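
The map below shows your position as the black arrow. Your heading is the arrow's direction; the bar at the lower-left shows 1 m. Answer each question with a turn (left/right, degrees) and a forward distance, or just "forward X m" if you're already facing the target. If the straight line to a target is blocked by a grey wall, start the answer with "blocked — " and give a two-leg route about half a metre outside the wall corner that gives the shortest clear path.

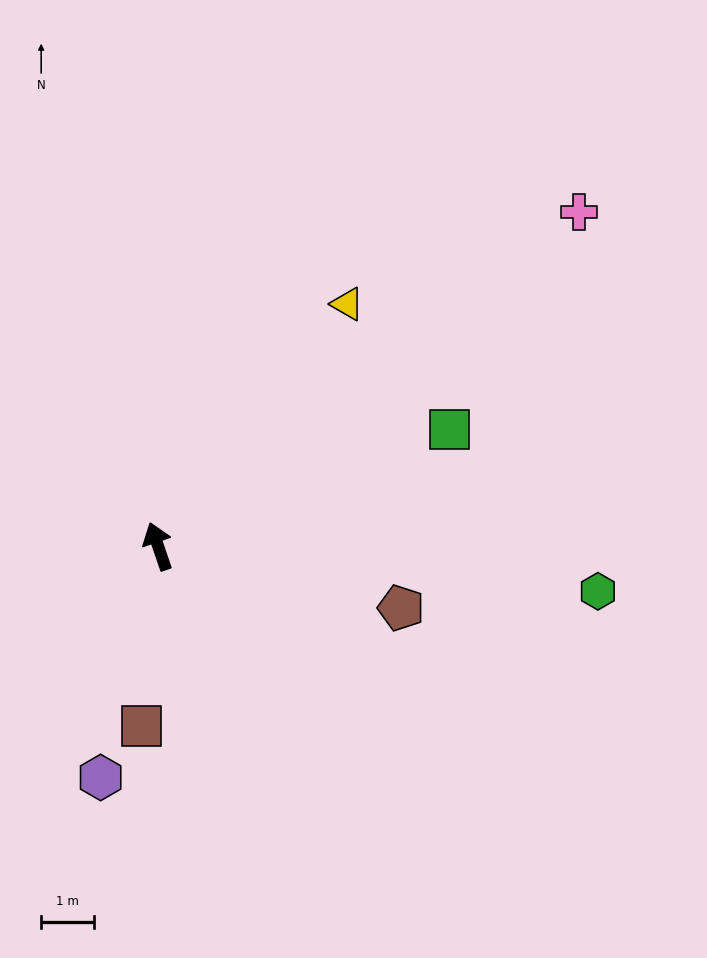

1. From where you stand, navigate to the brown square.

turn left 156°, forward 3.4 m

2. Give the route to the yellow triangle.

turn right 57°, forward 5.8 m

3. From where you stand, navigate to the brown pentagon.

turn right 123°, forward 4.7 m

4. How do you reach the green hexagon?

turn right 115°, forward 8.4 m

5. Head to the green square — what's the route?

turn right 87°, forward 5.9 m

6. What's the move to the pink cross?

turn right 70°, forward 10.2 m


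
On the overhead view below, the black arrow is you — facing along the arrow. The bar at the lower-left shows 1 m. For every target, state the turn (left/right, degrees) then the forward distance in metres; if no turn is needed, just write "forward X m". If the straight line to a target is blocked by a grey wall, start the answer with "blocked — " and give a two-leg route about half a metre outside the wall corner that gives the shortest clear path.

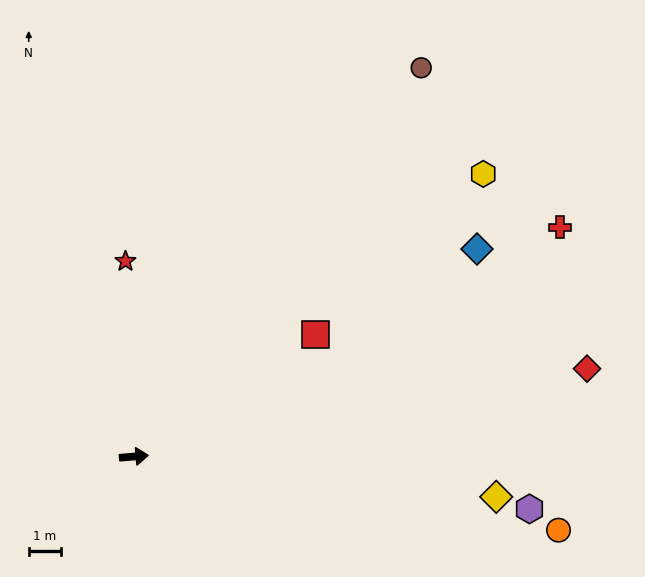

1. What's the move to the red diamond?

turn left 6°, forward 14.5 m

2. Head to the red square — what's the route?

turn left 29°, forward 6.9 m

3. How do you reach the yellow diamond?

turn right 11°, forward 11.5 m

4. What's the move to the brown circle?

turn left 49°, forward 15.2 m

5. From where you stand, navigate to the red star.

turn left 88°, forward 6.1 m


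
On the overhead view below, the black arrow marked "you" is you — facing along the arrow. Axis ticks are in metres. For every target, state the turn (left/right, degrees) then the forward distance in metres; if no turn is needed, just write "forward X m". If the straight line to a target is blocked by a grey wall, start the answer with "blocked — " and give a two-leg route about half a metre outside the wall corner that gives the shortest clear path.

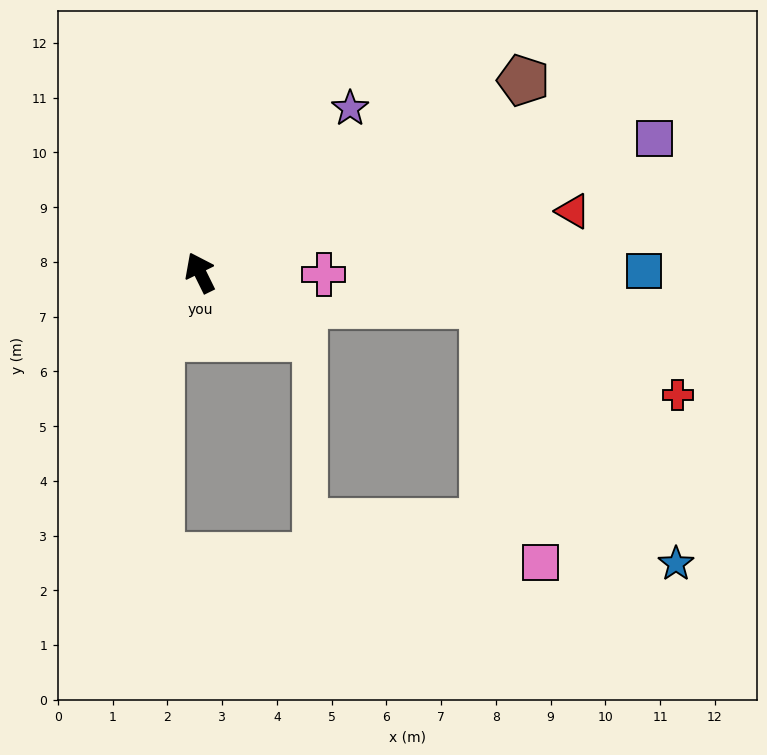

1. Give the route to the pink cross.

turn right 117°, forward 2.3 m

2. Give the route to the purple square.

turn right 100°, forward 8.7 m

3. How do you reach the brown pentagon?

turn right 86°, forward 6.9 m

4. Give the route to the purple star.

turn right 69°, forward 4.1 m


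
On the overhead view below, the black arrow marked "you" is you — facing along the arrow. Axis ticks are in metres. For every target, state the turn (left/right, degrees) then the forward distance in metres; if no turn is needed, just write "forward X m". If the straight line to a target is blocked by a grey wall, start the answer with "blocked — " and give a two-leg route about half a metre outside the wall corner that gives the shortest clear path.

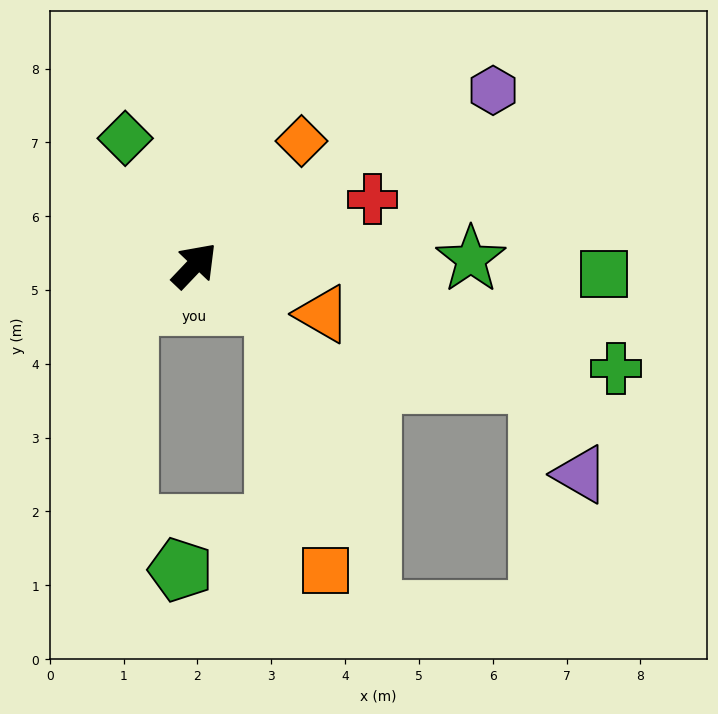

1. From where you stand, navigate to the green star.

turn right 45°, forward 3.7 m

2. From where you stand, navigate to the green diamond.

turn left 72°, forward 2.0 m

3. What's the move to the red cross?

turn right 26°, forward 2.6 m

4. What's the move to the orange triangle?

turn right 67°, forward 1.9 m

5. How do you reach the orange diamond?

turn left 3°, forward 2.2 m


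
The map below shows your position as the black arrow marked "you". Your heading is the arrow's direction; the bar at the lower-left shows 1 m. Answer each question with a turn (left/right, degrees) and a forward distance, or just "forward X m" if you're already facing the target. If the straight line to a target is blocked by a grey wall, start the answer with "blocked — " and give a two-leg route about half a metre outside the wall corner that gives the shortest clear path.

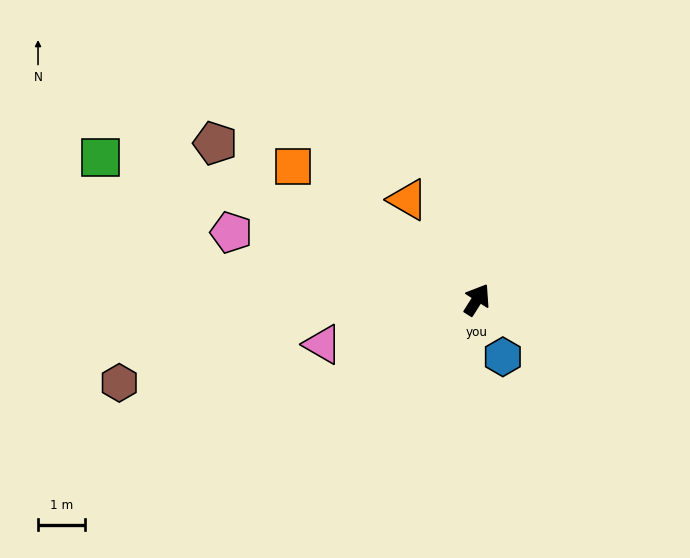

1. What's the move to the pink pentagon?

turn left 107°, forward 5.4 m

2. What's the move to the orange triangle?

turn left 67°, forward 2.6 m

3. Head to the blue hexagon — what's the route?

turn right 123°, forward 1.3 m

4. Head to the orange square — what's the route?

turn left 87°, forward 4.8 m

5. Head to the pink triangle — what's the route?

turn left 139°, forward 3.4 m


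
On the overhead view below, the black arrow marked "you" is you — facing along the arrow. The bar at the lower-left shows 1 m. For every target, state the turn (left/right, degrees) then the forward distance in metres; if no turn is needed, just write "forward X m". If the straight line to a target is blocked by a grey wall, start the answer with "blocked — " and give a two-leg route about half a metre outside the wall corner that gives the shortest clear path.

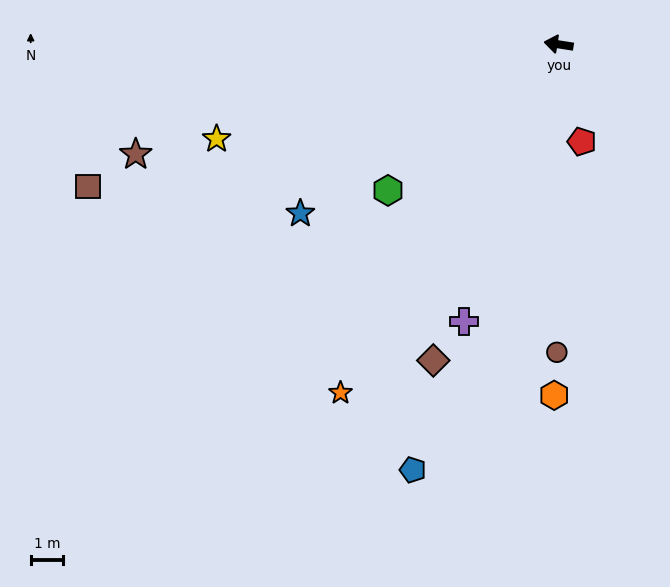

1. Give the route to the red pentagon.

turn left 112°, forward 3.0 m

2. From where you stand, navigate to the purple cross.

turn left 80°, forward 8.9 m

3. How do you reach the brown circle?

turn left 99°, forward 9.4 m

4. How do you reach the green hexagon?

turn left 49°, forward 6.9 m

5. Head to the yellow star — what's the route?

turn left 24°, forward 10.8 m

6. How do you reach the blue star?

turn left 42°, forward 9.4 m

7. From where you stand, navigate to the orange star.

turn left 67°, forward 12.5 m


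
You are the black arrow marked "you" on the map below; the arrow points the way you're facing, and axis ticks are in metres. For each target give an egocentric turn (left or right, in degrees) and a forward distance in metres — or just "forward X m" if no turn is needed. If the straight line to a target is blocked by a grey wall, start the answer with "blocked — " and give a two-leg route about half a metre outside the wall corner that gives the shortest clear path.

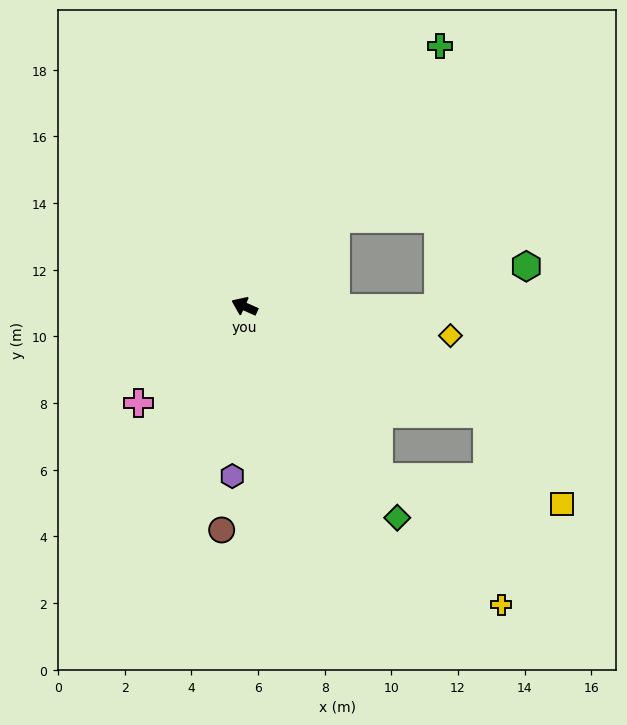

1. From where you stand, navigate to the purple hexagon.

turn left 110°, forward 5.1 m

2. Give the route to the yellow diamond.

turn right 164°, forward 6.2 m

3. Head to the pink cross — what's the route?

turn left 66°, forward 4.3 m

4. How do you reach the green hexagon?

blocked — turn right 156°, forward 5.8 m, then turn left 25°, forward 2.9 m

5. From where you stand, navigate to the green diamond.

turn left 150°, forward 7.8 m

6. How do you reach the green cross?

turn right 103°, forward 9.8 m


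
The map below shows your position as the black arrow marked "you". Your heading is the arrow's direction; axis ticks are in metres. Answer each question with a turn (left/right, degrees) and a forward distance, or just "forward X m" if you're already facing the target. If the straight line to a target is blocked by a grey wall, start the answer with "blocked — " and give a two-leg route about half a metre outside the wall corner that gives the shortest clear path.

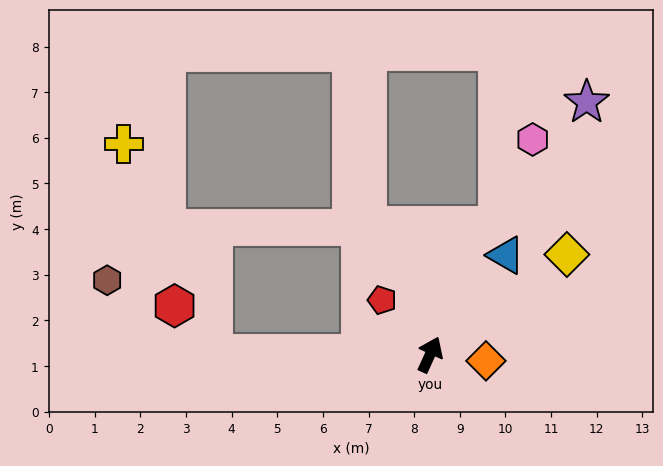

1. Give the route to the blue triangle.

turn right 13°, forward 2.7 m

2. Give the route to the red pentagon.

turn left 66°, forward 1.6 m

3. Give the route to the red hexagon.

blocked — turn left 114°, forward 4.8 m, then turn right 51°, forward 1.3 m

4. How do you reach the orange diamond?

turn right 72°, forward 1.2 m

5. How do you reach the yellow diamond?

turn right 29°, forward 3.7 m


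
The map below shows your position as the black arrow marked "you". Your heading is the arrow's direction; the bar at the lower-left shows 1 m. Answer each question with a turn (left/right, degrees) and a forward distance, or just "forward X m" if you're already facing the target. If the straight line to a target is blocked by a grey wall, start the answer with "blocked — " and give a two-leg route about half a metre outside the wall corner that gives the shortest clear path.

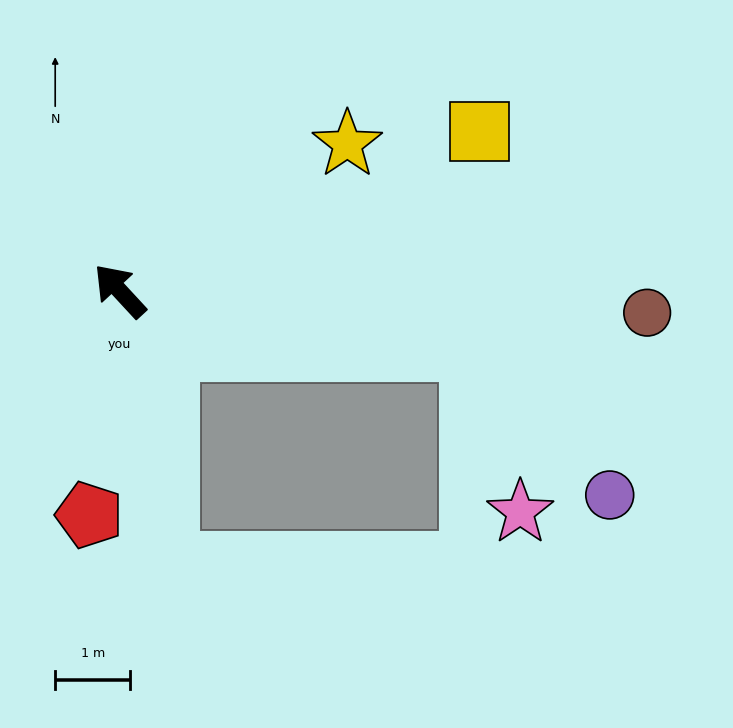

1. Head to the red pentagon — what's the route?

turn left 130°, forward 3.0 m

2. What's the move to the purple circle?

blocked — turn right 142°, forward 4.7 m, then turn right 37°, forward 2.7 m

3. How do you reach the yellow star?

turn right 100°, forward 3.6 m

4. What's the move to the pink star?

blocked — turn right 142°, forward 4.7 m, then turn right 64°, forward 2.3 m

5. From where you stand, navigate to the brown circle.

turn right 135°, forward 7.0 m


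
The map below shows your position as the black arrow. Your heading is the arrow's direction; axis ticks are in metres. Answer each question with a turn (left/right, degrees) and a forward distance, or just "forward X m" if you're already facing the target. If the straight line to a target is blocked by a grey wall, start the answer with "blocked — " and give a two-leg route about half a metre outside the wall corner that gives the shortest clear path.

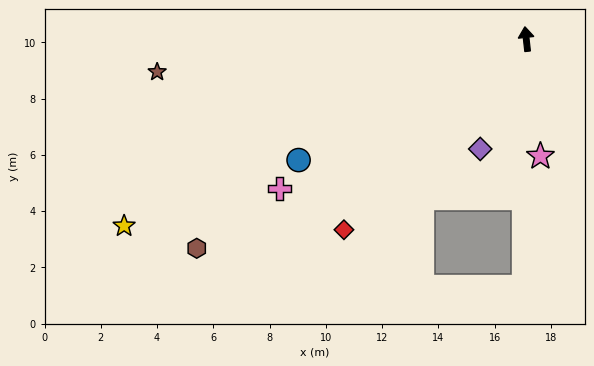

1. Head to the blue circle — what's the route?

turn left 112°, forward 9.2 m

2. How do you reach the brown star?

turn left 89°, forward 13.2 m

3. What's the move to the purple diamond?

turn left 151°, forward 4.2 m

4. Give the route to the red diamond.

turn left 130°, forward 9.4 m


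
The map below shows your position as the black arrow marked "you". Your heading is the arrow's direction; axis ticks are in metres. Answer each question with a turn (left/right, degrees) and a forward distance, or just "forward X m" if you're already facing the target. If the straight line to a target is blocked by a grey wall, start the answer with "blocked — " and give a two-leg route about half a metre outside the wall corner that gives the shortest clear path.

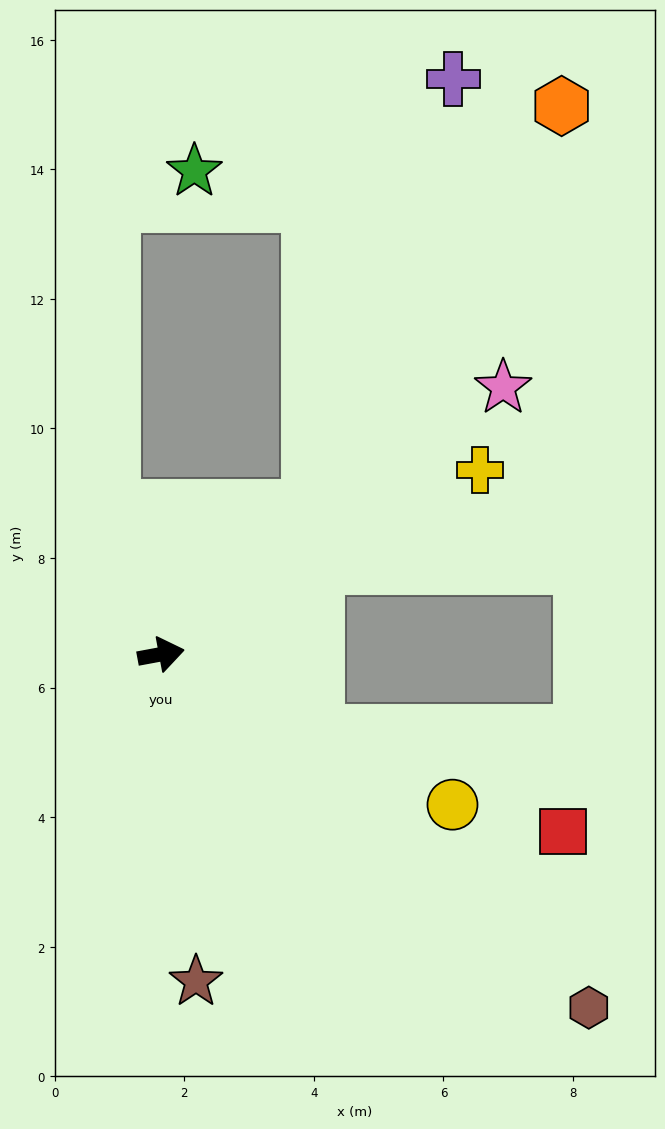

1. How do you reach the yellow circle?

turn right 38°, forward 5.1 m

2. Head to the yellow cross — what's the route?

turn left 20°, forward 5.7 m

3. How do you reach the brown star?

turn right 94°, forward 5.1 m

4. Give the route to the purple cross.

blocked — turn left 34°, forward 3.2 m, then turn left 27°, forward 7.0 m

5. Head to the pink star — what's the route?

turn left 27°, forward 6.7 m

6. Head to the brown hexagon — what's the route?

turn right 50°, forward 8.6 m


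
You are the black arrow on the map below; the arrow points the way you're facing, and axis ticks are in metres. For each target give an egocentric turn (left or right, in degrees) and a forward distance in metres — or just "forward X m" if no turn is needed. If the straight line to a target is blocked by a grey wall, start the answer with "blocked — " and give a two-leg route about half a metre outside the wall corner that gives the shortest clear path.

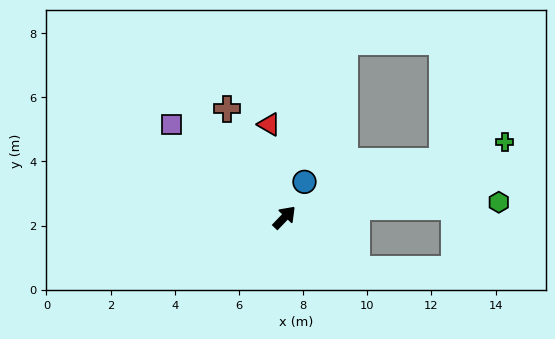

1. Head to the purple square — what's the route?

turn left 94°, forward 4.6 m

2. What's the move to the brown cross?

turn left 72°, forward 3.8 m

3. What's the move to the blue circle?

turn left 14°, forward 1.3 m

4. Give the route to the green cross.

turn right 27°, forward 7.3 m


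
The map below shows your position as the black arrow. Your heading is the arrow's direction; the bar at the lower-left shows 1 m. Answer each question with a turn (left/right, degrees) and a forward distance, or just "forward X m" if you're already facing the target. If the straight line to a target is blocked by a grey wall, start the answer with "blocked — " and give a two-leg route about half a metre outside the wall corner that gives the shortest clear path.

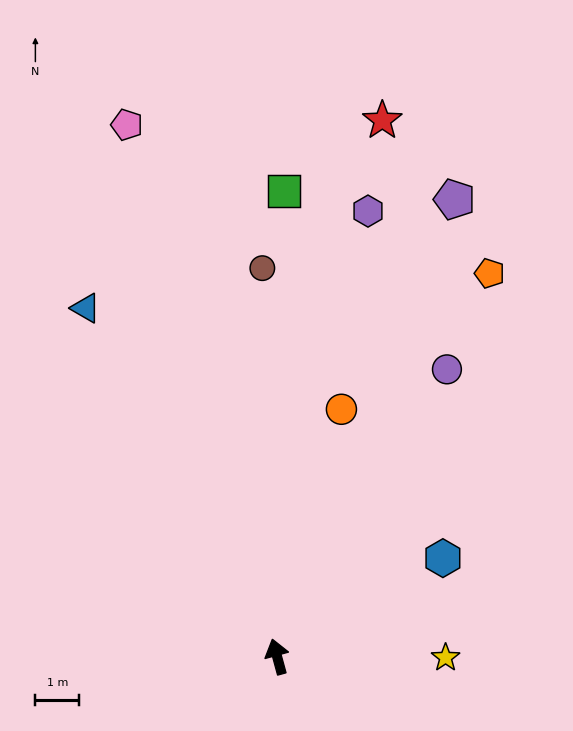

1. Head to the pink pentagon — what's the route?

forward 12.5 m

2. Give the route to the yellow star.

turn right 106°, forward 3.8 m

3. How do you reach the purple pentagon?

turn right 36°, forward 11.1 m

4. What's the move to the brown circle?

turn right 13°, forward 8.8 m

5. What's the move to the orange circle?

turn right 30°, forward 5.8 m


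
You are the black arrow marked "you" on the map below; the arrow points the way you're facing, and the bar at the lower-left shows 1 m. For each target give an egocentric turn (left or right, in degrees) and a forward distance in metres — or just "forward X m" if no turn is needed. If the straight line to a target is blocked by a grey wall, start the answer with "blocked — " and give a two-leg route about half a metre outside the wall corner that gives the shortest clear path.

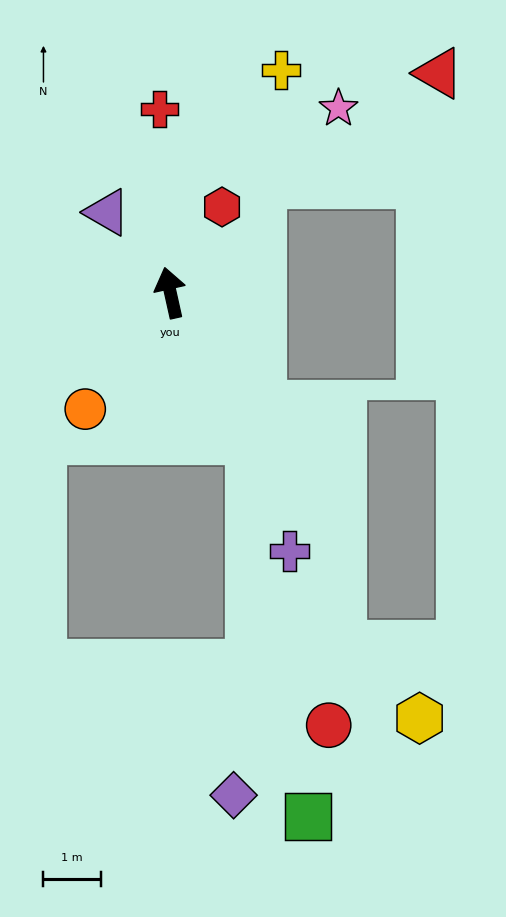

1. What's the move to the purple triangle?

turn left 26°, forward 1.8 m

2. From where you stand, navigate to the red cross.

turn right 9°, forward 3.2 m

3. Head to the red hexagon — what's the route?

turn right 44°, forward 1.7 m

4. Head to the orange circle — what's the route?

turn left 131°, forward 2.5 m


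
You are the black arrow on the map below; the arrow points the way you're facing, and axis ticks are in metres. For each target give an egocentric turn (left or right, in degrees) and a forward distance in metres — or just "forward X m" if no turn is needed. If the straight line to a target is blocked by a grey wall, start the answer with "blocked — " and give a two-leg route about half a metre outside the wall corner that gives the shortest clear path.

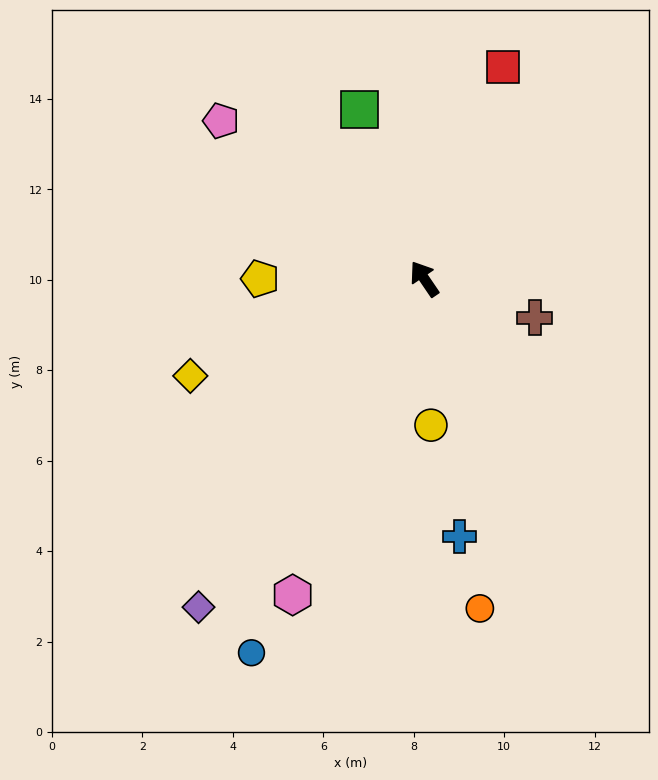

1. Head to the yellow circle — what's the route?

turn left 148°, forward 3.2 m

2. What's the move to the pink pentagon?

turn left 18°, forward 5.7 m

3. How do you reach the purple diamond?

turn left 111°, forward 8.8 m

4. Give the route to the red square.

turn right 55°, forward 5.0 m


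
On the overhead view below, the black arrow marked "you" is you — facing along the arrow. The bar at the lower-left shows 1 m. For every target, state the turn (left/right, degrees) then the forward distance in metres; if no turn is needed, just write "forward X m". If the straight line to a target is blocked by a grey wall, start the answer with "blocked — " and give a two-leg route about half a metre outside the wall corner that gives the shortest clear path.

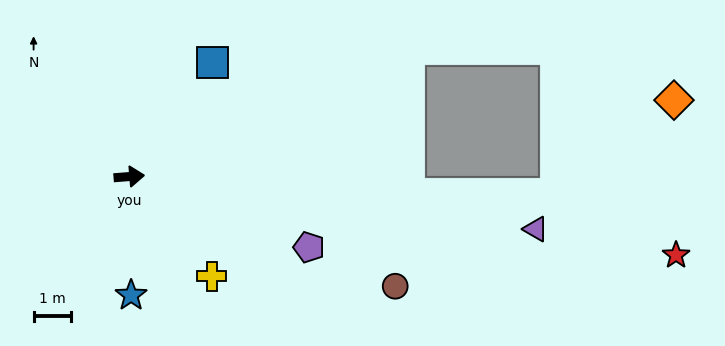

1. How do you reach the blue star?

turn right 94°, forward 3.2 m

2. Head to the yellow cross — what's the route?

turn right 55°, forward 3.4 m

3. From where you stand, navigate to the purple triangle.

turn right 12°, forward 10.9 m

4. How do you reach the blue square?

turn left 49°, forward 3.8 m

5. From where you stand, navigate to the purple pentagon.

turn right 26°, forward 5.1 m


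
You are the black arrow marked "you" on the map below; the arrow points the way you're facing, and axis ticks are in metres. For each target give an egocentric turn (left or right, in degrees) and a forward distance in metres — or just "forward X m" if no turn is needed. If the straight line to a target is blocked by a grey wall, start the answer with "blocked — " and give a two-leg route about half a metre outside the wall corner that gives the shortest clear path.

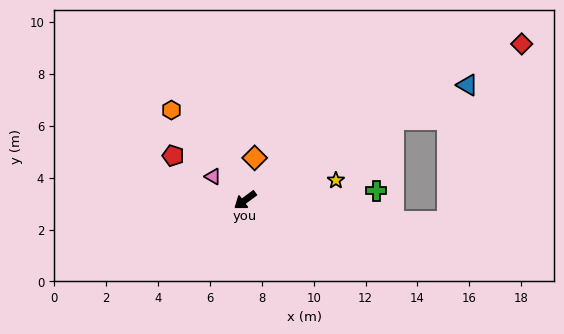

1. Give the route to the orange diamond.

turn right 139°, forward 1.7 m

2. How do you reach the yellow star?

turn left 156°, forward 3.6 m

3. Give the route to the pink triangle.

turn right 73°, forward 1.5 m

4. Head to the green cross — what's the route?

turn left 148°, forward 5.1 m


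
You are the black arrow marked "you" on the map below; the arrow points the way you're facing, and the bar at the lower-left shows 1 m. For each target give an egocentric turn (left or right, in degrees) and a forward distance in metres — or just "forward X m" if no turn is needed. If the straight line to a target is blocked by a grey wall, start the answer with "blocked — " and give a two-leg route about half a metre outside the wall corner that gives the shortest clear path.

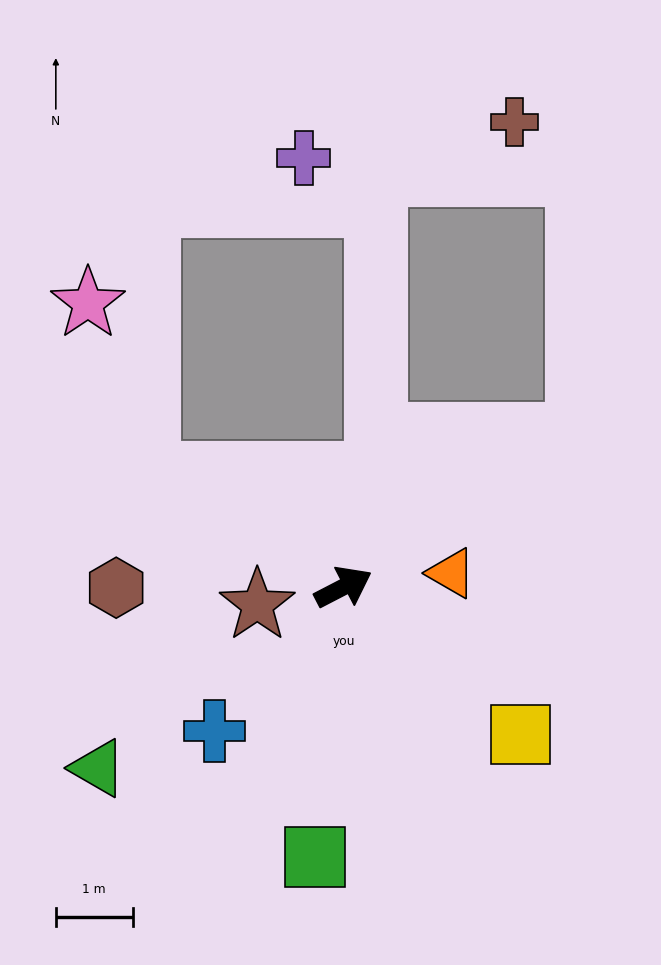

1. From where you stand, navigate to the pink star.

blocked — turn left 123°, forward 2.9 m, then turn right 41°, forward 2.4 m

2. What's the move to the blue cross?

turn right 159°, forward 2.5 m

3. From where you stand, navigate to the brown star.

turn left 164°, forward 1.1 m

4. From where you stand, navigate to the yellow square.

turn right 67°, forward 3.0 m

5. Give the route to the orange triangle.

turn right 20°, forward 1.4 m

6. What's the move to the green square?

turn right 123°, forward 3.5 m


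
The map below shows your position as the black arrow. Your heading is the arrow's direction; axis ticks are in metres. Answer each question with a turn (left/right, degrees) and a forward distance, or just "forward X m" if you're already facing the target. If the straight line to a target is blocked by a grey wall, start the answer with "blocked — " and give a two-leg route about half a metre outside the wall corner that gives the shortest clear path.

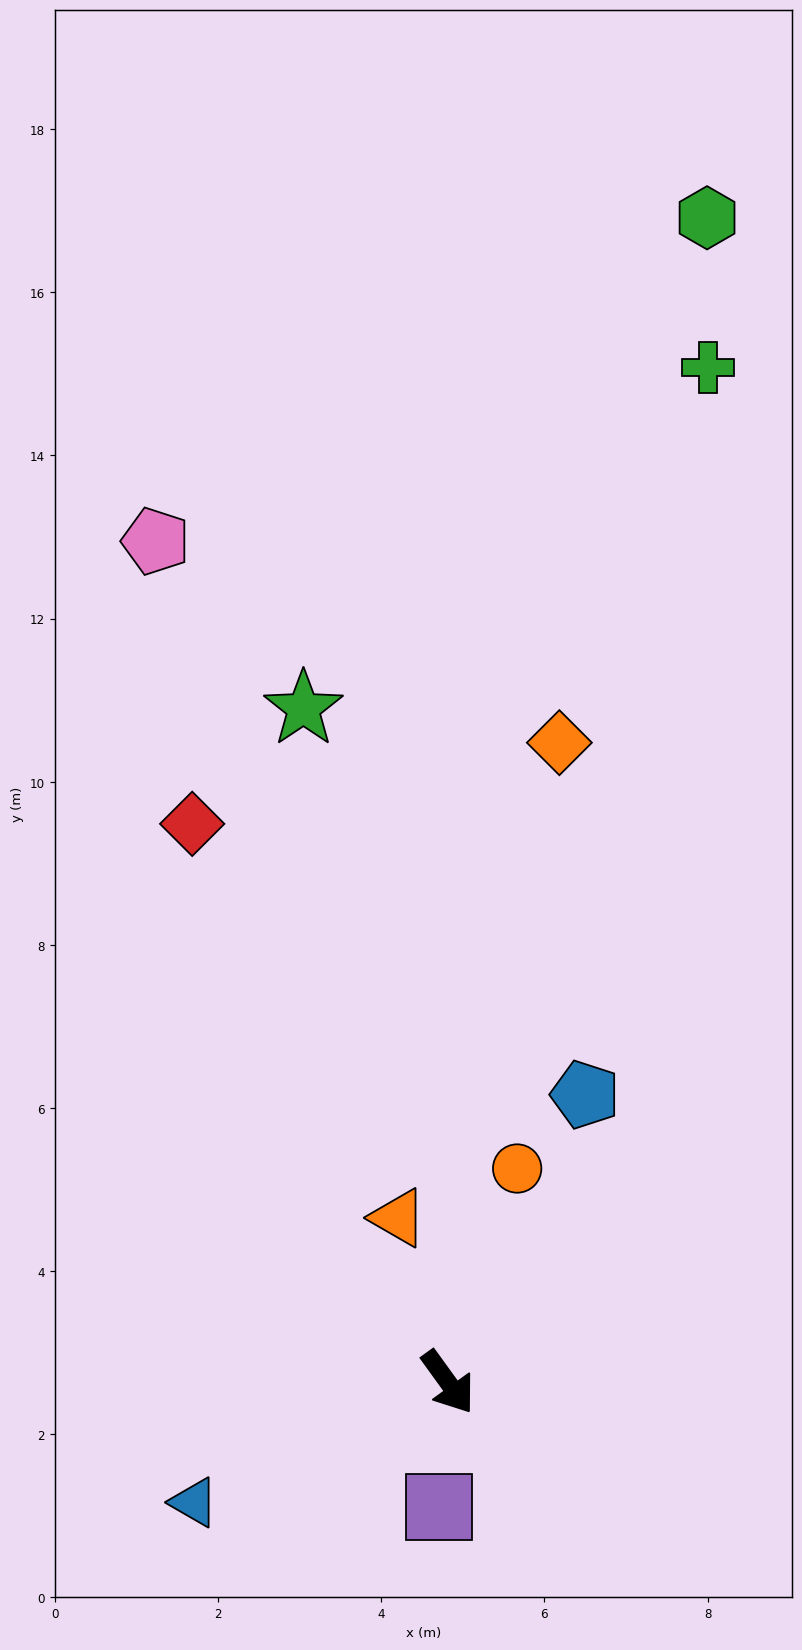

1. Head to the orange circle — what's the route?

turn left 126°, forward 2.8 m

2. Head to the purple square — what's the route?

turn right 40°, forward 1.5 m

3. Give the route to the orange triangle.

turn left 161°, forward 2.1 m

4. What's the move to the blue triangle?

turn right 101°, forward 3.4 m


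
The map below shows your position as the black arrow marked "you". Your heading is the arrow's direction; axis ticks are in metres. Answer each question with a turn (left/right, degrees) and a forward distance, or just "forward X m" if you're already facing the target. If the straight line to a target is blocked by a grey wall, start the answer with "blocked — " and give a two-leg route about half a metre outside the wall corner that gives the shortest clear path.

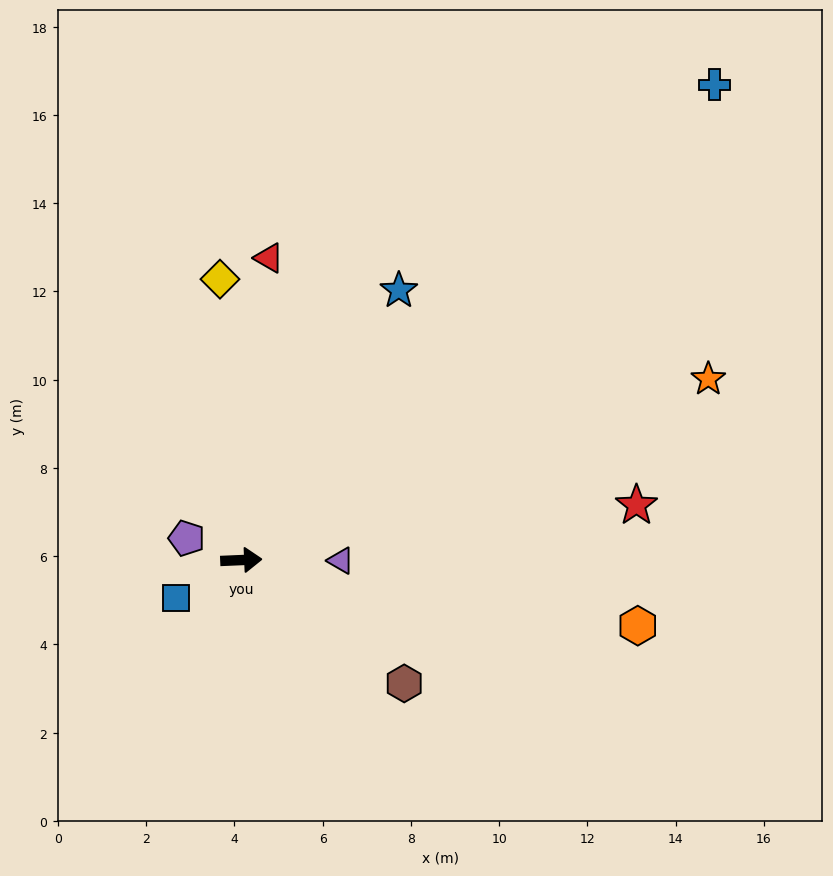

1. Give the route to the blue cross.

turn left 43°, forward 15.2 m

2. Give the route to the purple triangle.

turn right 3°, forward 2.3 m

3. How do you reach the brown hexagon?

turn right 40°, forward 4.6 m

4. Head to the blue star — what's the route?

turn left 57°, forward 7.1 m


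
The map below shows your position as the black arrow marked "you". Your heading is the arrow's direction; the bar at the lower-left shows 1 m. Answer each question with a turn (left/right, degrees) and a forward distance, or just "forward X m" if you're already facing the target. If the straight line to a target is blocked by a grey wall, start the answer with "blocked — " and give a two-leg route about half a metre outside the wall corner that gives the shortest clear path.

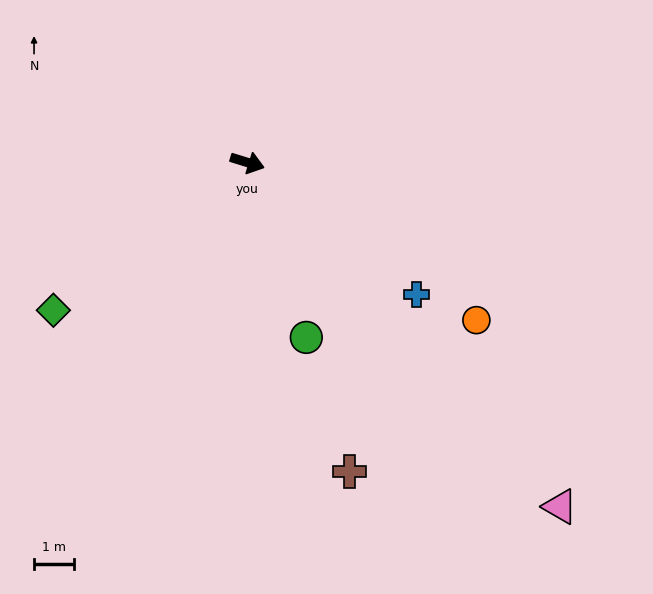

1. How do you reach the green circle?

turn right 54°, forward 4.6 m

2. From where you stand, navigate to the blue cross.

turn right 21°, forward 5.3 m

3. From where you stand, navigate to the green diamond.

turn right 125°, forward 6.1 m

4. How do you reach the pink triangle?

turn right 31°, forward 11.6 m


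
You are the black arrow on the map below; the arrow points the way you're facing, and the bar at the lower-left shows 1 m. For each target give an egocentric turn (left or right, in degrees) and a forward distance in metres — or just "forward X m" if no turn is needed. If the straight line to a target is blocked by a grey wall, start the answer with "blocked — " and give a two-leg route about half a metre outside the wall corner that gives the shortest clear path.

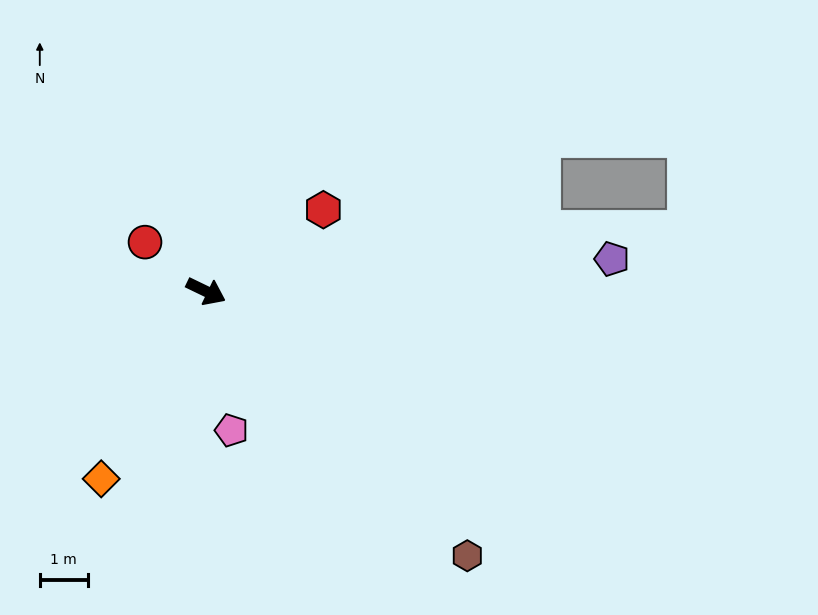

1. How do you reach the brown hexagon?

turn right 20°, forward 7.8 m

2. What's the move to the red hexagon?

turn left 61°, forward 3.0 m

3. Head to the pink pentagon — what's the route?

turn right 54°, forward 3.0 m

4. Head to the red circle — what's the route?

turn left 167°, forward 1.6 m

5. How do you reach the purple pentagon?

turn left 30°, forward 8.5 m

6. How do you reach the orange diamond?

turn right 93°, forward 4.5 m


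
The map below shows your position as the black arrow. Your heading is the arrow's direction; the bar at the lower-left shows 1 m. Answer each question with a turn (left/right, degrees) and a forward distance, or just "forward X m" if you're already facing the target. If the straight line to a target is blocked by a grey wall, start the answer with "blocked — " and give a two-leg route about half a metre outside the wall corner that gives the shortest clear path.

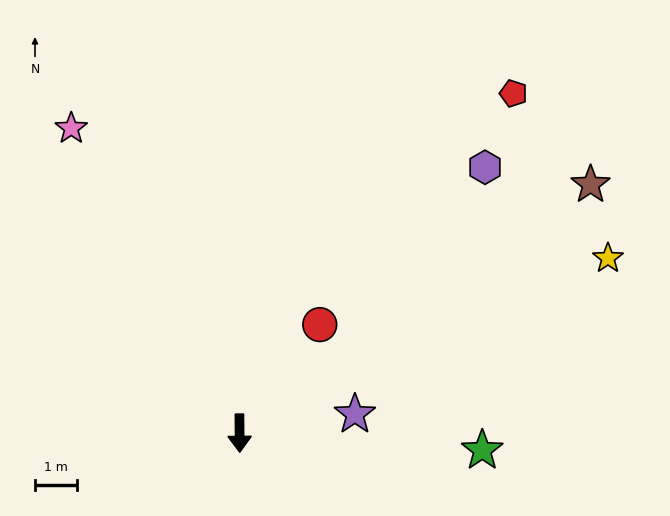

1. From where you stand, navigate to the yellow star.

turn left 115°, forward 9.7 m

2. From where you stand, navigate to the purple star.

turn left 99°, forward 2.8 m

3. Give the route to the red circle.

turn left 143°, forward 3.2 m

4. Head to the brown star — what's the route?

turn left 125°, forward 10.3 m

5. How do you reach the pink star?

turn right 152°, forward 8.3 m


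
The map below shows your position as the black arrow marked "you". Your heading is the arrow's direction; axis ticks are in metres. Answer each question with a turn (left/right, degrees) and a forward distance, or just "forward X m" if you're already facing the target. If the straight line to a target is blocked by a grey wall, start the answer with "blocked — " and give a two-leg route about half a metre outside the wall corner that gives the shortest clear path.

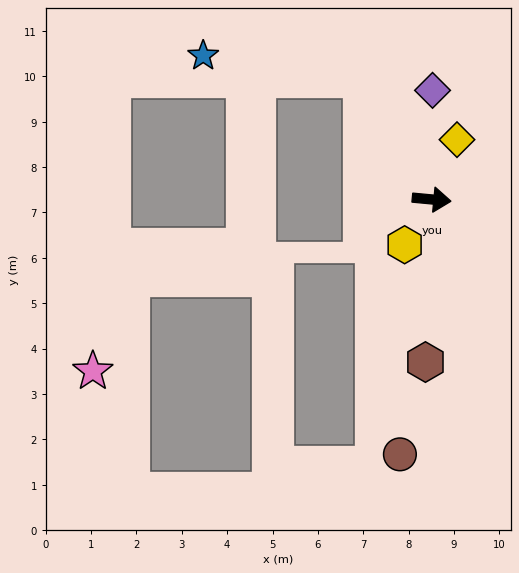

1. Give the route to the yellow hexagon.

turn right 115°, forward 1.2 m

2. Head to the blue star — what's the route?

blocked — turn left 125°, forward 3.1 m, then turn left 52°, forward 3.5 m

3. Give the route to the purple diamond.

turn left 95°, forward 2.4 m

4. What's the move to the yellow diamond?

turn left 72°, forward 1.4 m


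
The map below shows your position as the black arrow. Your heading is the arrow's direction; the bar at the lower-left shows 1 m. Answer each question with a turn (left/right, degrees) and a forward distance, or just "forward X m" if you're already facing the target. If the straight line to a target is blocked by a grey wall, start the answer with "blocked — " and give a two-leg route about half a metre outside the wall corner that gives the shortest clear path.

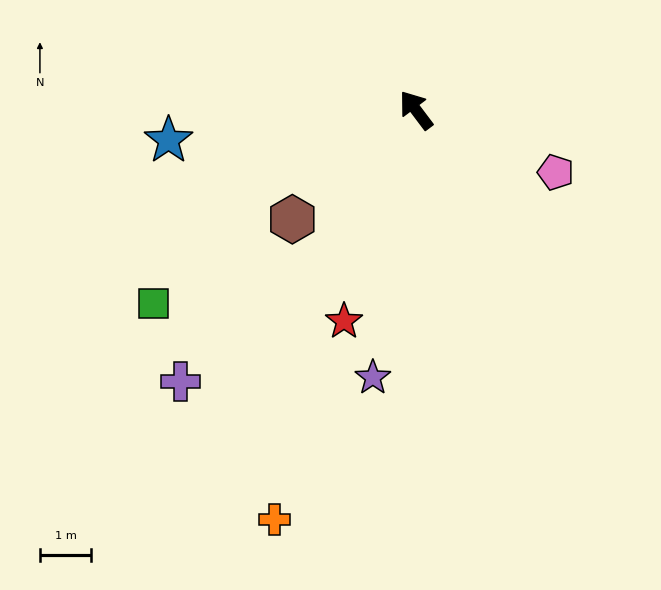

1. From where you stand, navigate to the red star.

turn left 124°, forward 4.3 m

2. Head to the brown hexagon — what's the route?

turn left 94°, forward 3.2 m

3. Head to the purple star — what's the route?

turn left 134°, forward 5.3 m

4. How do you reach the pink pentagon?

turn right 151°, forward 3.0 m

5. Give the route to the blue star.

turn left 60°, forward 4.9 m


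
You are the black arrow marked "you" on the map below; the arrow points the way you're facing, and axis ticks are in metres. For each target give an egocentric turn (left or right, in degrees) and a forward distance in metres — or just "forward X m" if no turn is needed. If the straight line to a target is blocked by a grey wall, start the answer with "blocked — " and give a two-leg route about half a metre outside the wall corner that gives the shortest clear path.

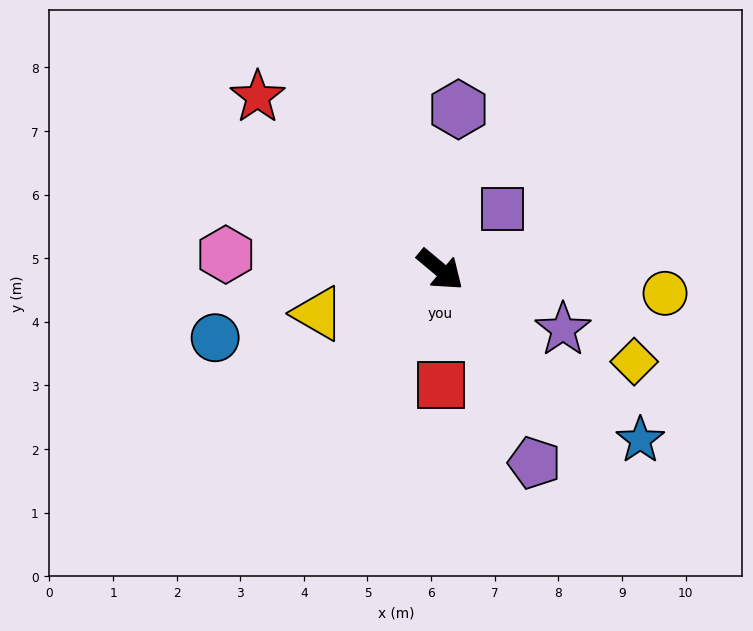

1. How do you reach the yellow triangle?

turn right 120°, forward 2.0 m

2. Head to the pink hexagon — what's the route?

turn right 144°, forward 3.4 m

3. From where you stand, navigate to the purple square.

turn left 84°, forward 1.4 m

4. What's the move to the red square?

turn right 50°, forward 1.8 m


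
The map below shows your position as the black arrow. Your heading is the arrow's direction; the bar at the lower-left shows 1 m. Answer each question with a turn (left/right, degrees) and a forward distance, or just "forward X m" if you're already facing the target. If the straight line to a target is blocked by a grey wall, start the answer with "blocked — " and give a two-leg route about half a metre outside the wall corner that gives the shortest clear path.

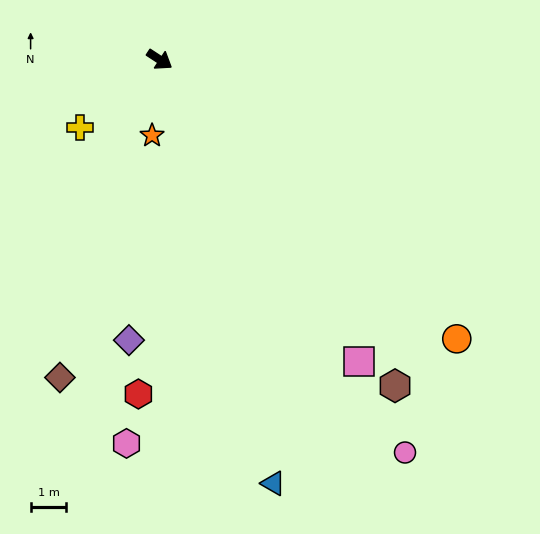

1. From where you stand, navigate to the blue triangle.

turn right 42°, forward 12.3 m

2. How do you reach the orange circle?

turn right 10°, forward 11.4 m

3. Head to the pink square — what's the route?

turn right 23°, forward 10.1 m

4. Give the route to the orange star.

turn right 62°, forward 2.1 m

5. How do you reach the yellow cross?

turn right 106°, forward 2.9 m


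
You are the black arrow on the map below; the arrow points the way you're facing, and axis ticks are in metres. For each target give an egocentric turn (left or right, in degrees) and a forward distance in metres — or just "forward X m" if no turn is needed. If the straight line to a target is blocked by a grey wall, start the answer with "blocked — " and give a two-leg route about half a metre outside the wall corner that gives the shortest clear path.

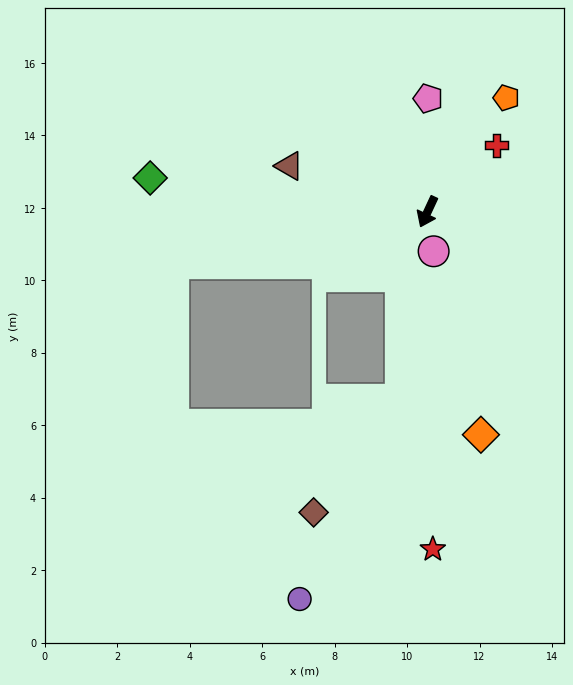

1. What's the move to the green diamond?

turn right 72°, forward 7.7 m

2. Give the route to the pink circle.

turn left 34°, forward 1.1 m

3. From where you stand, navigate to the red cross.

turn left 159°, forward 2.6 m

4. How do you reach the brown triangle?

turn right 83°, forward 4.0 m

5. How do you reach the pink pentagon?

turn right 155°, forward 3.1 m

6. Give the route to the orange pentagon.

turn left 170°, forward 3.8 m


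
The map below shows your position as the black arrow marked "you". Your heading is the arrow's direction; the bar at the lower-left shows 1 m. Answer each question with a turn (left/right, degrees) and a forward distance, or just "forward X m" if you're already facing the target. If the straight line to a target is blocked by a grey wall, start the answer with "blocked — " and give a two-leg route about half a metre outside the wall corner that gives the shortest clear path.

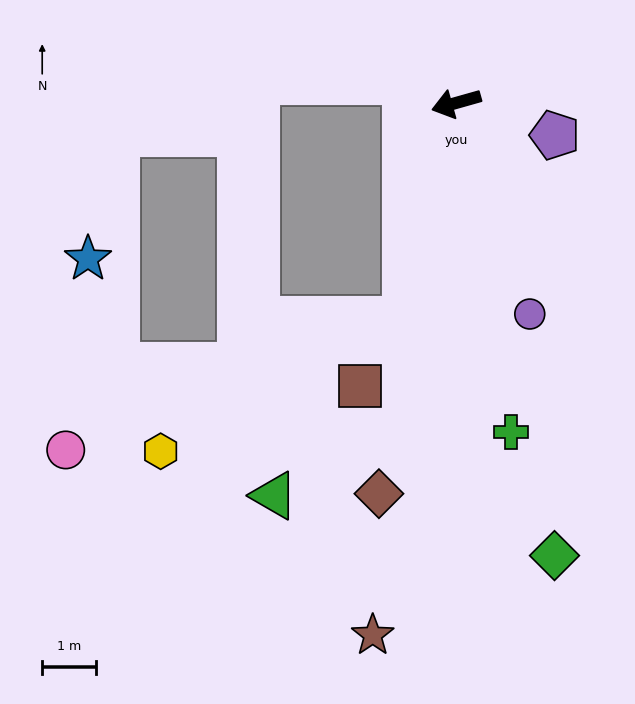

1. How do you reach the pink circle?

blocked — turn left 61°, forward 4.1 m, then turn right 56°, forward 6.8 m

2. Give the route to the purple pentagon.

turn left 146°, forward 1.9 m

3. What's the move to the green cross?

turn left 84°, forward 6.2 m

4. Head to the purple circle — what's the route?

turn left 93°, forward 4.2 m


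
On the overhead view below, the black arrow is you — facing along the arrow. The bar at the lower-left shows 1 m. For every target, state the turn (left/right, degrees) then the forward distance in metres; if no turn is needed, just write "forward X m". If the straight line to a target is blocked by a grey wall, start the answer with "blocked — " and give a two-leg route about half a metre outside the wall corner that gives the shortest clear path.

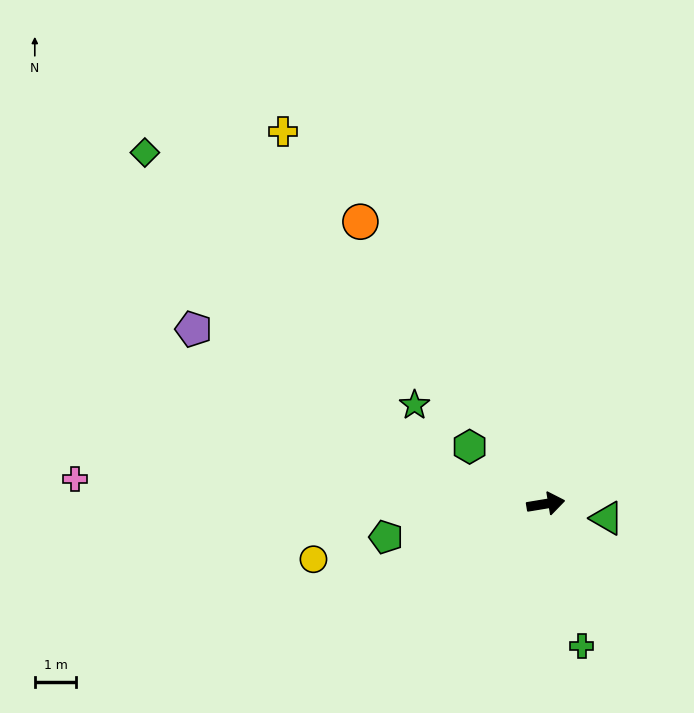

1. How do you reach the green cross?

turn right 85°, forward 3.5 m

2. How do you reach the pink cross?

turn left 168°, forward 11.4 m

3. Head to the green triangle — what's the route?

turn right 23°, forward 1.5 m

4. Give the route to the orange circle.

turn left 114°, forward 8.1 m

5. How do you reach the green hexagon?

turn left 134°, forward 2.3 m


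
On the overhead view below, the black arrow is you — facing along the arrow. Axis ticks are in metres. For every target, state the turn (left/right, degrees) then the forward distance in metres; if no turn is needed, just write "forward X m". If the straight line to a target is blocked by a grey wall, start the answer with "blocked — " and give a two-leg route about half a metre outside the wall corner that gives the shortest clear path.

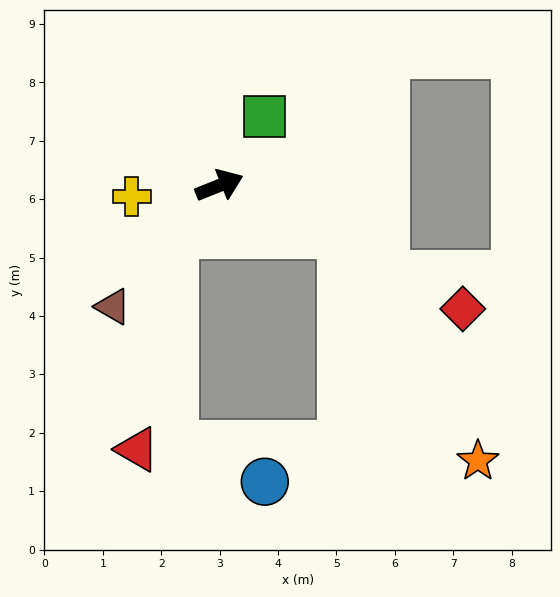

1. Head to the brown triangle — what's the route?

turn right 153°, forward 2.8 m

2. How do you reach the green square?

turn left 35°, forward 1.4 m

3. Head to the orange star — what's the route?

blocked — turn right 43°, forward 2.3 m, then turn right 38°, forward 4.5 m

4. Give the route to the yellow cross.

turn left 165°, forward 1.5 m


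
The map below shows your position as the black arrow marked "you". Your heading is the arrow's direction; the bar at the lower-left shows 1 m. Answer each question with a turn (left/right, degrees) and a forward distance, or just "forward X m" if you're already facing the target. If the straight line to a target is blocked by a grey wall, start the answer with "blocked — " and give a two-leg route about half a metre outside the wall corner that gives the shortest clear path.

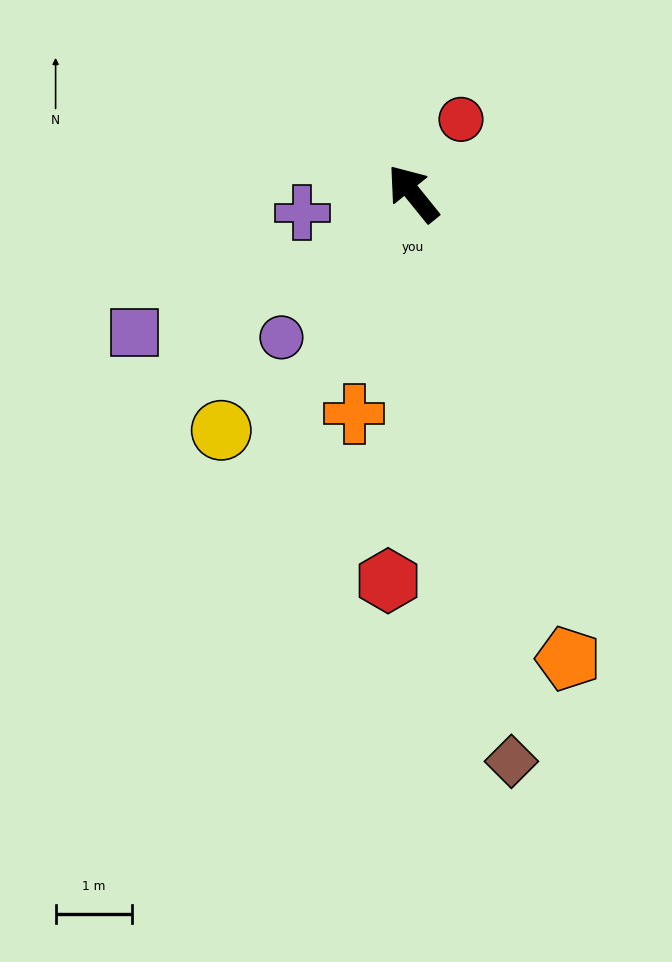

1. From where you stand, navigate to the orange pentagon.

turn left 160°, forward 6.4 m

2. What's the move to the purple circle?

turn left 99°, forward 2.5 m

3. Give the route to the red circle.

turn right 72°, forward 1.2 m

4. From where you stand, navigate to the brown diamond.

turn left 151°, forward 7.5 m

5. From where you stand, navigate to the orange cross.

turn left 126°, forward 3.0 m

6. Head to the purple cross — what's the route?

turn left 61°, forward 1.5 m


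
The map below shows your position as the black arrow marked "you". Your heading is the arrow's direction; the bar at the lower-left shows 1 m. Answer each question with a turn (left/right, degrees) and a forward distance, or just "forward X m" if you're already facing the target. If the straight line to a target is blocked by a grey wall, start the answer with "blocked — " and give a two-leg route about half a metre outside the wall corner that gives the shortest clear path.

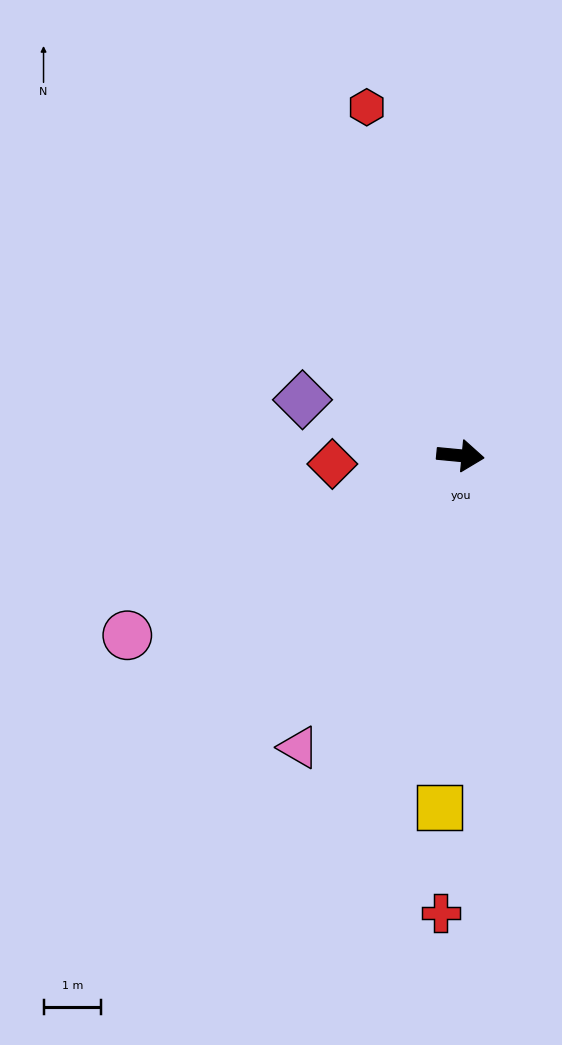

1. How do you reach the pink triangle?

turn right 114°, forward 5.8 m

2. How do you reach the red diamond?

turn right 171°, forward 2.2 m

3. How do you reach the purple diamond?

turn left 166°, forward 2.9 m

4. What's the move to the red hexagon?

turn left 111°, forward 6.3 m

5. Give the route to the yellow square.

turn right 88°, forward 6.1 m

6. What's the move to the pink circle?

turn right 146°, forward 6.6 m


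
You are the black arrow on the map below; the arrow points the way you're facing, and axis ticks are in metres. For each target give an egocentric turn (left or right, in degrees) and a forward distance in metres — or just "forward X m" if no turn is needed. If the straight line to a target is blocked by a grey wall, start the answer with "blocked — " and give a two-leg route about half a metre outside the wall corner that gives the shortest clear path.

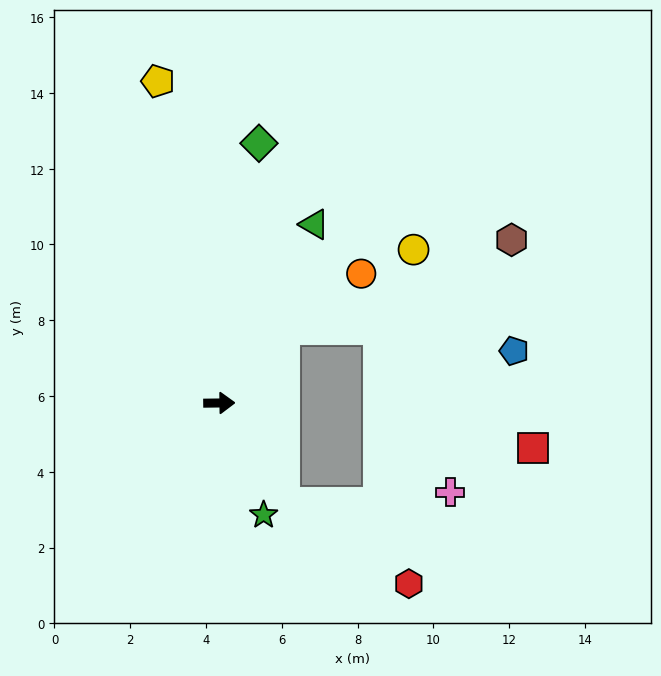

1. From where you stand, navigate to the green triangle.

turn left 61°, forward 5.3 m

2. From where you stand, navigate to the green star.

turn right 69°, forward 3.2 m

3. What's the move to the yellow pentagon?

turn left 100°, forward 8.6 m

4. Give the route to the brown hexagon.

blocked — turn left 48°, forward 2.6 m, then turn right 27°, forward 6.4 m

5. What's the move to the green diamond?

turn left 81°, forward 6.9 m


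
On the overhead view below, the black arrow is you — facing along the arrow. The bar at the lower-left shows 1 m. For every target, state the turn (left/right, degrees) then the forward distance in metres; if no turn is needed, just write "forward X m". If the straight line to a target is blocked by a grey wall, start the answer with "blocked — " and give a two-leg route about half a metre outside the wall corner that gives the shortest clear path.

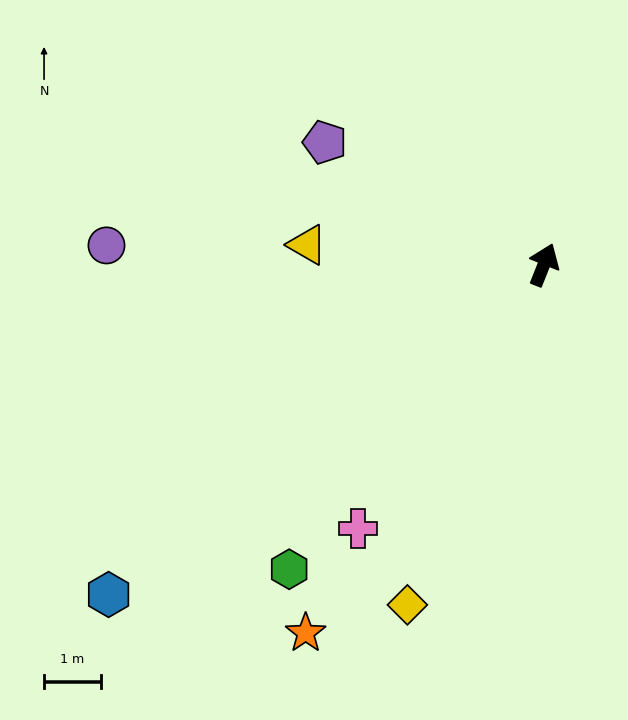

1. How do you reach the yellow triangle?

turn left 107°, forward 4.2 m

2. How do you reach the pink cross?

turn left 167°, forward 5.7 m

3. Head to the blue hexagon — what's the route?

turn left 149°, forward 9.7 m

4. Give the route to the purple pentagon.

turn left 83°, forward 4.4 m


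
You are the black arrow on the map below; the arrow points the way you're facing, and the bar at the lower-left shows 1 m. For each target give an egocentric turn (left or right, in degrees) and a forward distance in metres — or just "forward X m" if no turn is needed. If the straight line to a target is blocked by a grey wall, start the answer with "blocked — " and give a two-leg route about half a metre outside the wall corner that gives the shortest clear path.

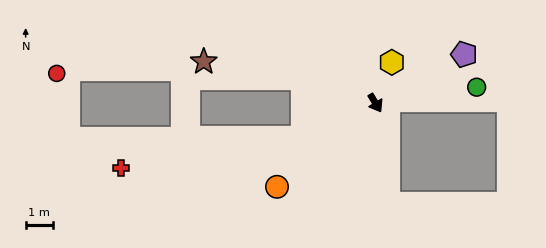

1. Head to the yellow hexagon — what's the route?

turn left 127°, forward 1.6 m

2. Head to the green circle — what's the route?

turn left 68°, forward 3.7 m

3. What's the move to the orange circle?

turn right 81°, forward 4.7 m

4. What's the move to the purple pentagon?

turn left 88°, forward 3.7 m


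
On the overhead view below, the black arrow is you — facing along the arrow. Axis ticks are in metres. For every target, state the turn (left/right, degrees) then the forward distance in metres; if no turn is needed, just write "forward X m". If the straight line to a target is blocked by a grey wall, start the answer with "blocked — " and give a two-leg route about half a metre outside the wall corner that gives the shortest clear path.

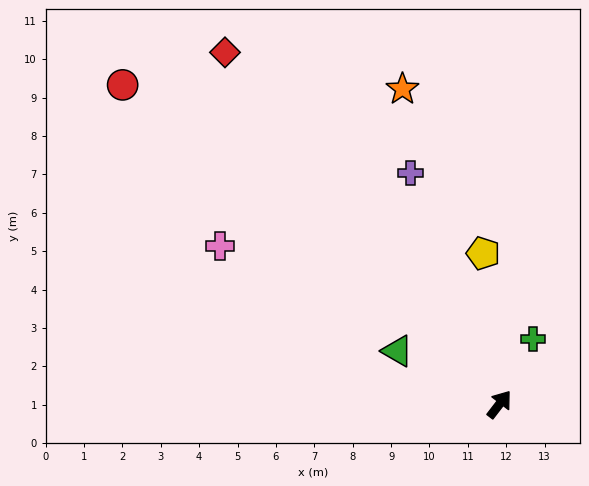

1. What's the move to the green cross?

turn left 10°, forward 1.9 m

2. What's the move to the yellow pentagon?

turn left 44°, forward 4.0 m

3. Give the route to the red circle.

turn left 87°, forward 12.9 m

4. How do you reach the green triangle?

turn left 100°, forward 3.0 m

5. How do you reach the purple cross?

turn left 59°, forward 6.5 m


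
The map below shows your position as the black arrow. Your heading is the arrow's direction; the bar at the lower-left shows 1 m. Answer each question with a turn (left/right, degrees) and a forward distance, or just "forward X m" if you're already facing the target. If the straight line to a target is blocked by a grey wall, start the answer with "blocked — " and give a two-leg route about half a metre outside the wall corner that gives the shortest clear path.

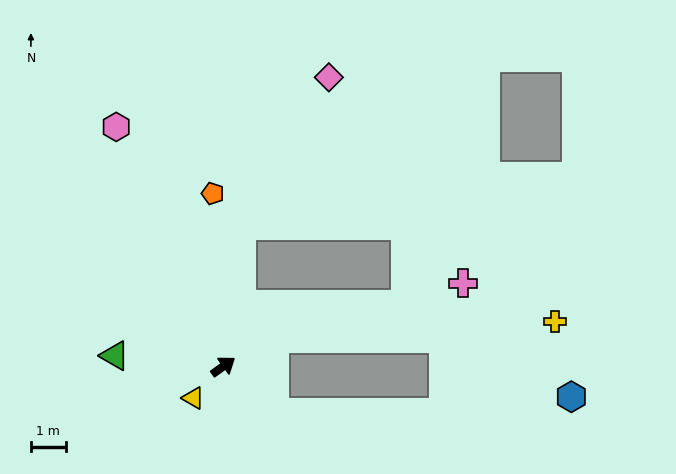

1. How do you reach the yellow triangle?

turn right 169°, forward 1.2 m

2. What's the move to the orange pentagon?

turn left 58°, forward 4.9 m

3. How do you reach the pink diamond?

blocked — turn left 47°, forward 4.1 m, then turn right 23°, forward 4.9 m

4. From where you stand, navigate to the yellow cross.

blocked — turn right 7°, forward 1.7 m, then turn right 25°, forward 8.0 m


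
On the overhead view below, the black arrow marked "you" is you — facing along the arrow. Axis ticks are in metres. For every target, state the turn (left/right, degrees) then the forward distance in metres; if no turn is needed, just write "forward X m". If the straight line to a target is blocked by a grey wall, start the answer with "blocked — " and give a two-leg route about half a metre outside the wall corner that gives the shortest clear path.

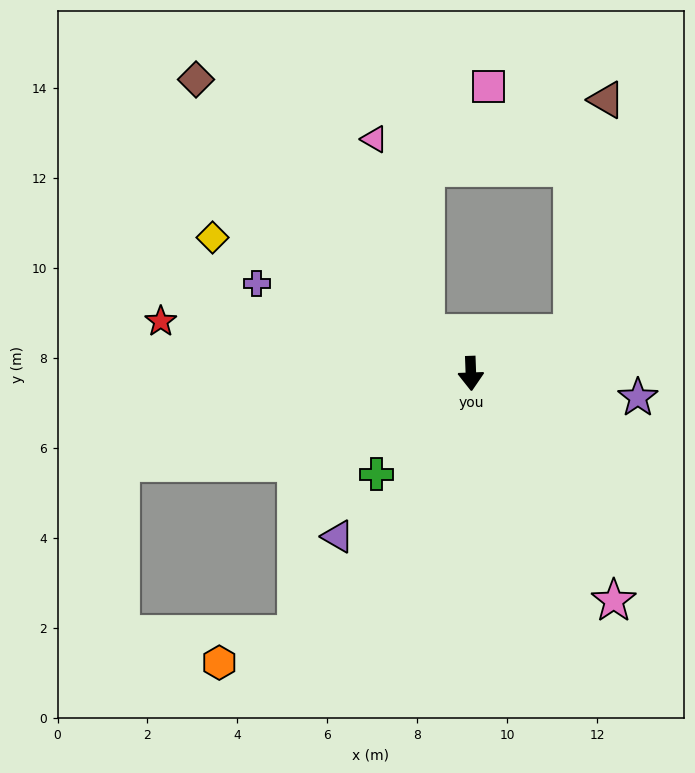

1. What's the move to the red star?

turn right 102°, forward 7.0 m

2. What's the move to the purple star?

turn left 80°, forward 3.8 m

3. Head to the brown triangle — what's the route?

blocked — turn left 110°, forward 2.4 m, then turn left 60°, forward 5.2 m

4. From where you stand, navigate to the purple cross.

turn right 115°, forward 5.2 m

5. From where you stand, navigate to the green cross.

turn right 45°, forward 3.1 m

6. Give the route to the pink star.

turn left 30°, forward 6.0 m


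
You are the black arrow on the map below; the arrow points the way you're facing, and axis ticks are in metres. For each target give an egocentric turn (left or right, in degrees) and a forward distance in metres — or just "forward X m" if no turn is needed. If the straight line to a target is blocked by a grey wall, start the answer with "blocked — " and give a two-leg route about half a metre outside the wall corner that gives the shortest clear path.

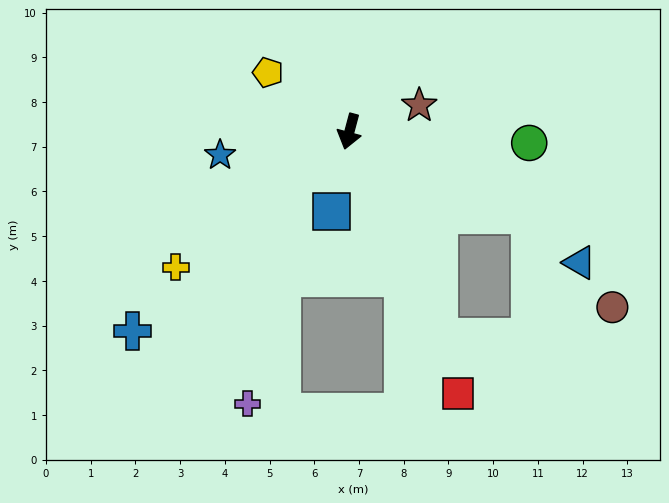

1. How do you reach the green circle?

turn left 101°, forward 4.0 m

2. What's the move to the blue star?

turn right 65°, forward 2.9 m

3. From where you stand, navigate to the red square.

turn left 37°, forward 6.3 m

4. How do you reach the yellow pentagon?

turn right 111°, forward 2.2 m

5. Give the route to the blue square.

turn left 2°, forward 1.8 m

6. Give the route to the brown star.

turn left 126°, forward 1.7 m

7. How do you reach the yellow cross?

turn right 37°, forward 4.9 m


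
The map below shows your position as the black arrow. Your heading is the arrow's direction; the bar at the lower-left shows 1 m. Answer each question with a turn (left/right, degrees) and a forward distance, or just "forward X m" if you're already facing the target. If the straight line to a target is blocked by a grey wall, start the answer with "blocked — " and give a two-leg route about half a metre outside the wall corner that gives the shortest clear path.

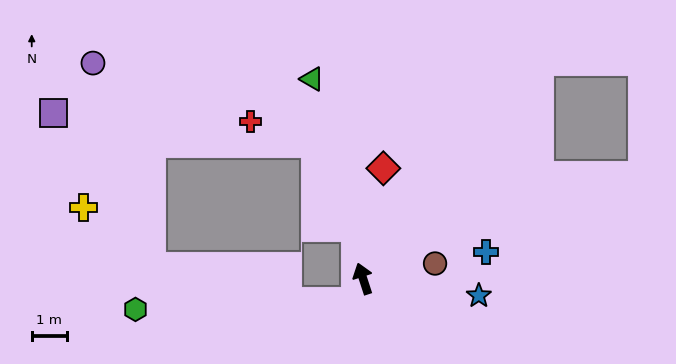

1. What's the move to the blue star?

turn right 116°, forward 3.4 m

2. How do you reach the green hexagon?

blocked — turn left 145°, forward 0.7 m, then turn right 71°, forward 6.3 m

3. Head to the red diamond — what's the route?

turn right 28°, forward 3.2 m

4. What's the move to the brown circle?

turn right 96°, forward 2.1 m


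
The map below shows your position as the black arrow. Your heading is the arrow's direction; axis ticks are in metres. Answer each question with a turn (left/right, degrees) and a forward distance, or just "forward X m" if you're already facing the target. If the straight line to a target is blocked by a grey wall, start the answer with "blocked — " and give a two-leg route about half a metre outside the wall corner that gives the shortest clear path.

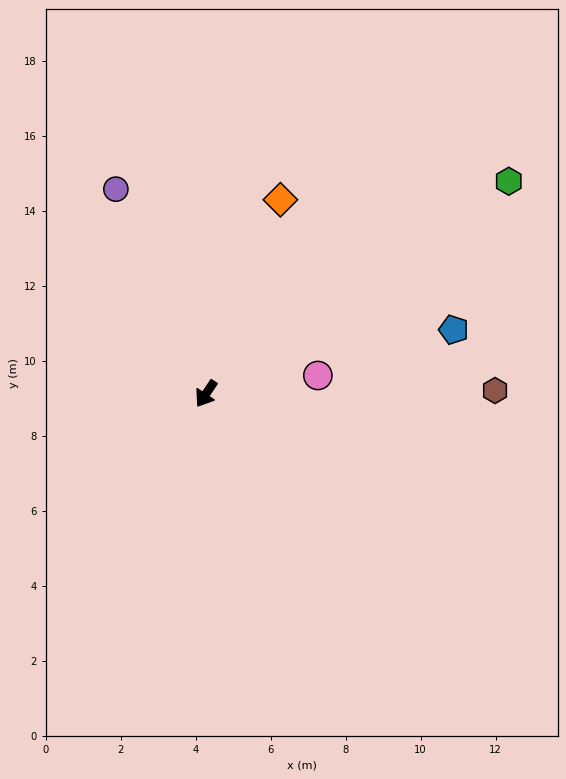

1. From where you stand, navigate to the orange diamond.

turn right 167°, forward 5.5 m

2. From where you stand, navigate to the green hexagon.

turn left 159°, forward 9.9 m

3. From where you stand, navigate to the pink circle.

turn left 133°, forward 3.0 m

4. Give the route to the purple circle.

turn right 122°, forward 6.0 m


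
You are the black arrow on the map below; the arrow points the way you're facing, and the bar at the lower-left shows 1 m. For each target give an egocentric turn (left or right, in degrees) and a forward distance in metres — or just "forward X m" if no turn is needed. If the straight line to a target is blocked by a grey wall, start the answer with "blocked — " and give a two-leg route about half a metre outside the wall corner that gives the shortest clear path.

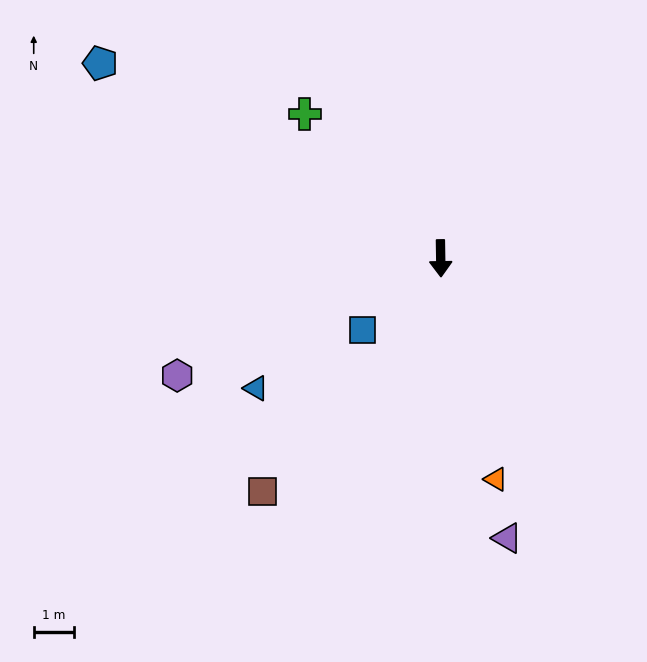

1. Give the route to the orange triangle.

turn left 13°, forward 5.7 m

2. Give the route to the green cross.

turn right 138°, forward 5.0 m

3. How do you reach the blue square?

turn right 48°, forward 2.7 m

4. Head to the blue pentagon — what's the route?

turn right 121°, forward 9.8 m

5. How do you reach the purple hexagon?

turn right 67°, forward 7.2 m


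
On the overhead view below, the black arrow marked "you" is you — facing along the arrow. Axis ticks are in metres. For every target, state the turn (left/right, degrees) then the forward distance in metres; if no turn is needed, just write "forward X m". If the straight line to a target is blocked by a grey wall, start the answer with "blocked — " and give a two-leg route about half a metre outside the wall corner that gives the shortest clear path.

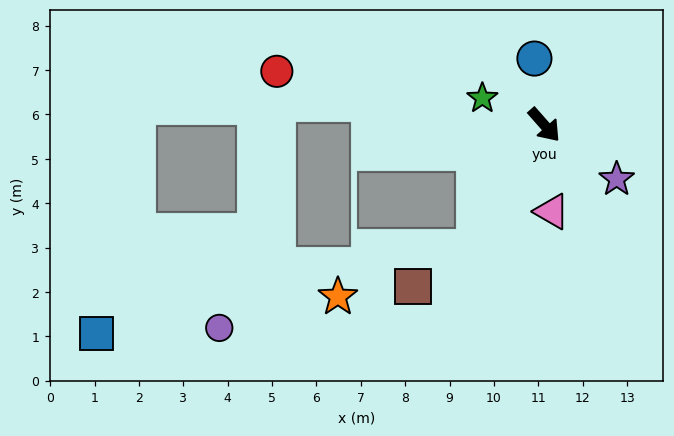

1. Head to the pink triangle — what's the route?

turn right 36°, forward 2.0 m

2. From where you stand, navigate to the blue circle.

turn left 147°, forward 1.5 m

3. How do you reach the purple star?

turn left 12°, forward 2.0 m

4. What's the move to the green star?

turn right 155°, forward 1.5 m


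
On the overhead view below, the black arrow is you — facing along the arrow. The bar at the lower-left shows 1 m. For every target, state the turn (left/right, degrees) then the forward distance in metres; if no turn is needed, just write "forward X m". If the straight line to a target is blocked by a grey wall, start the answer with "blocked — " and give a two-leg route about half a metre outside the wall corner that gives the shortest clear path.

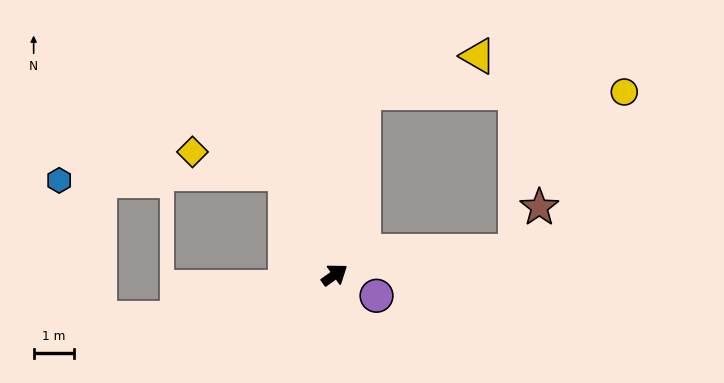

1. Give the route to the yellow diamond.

blocked — turn left 80°, forward 2.8 m, then turn left 51°, forward 2.4 m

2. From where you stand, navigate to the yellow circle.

blocked — turn left 45°, forward 4.6 m, then turn right 80°, forward 6.5 m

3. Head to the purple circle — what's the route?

turn right 62°, forward 1.2 m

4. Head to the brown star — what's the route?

blocked — turn right 28°, forward 4.6 m, then turn left 53°, forward 1.3 m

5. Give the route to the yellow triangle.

blocked — turn left 45°, forward 4.6 m, then turn right 62°, forward 3.0 m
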